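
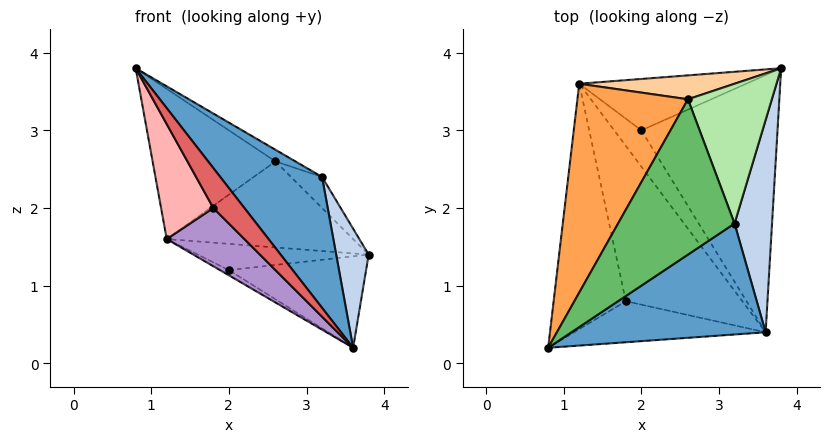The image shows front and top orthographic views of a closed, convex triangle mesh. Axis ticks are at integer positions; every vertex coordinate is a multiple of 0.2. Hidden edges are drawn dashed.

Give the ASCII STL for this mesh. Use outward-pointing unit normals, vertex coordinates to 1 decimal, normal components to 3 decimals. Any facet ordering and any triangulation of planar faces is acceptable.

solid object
 facet normal 0.663 -0.571 0.484
  outer loop
   vertex 3.2 1.8 2.4
   vertex 0.8 0.2 3.8
   vertex 3.6 0.4 0.2
  endloop
 endfacet
 facet normal 0.951 -0.151 0.269
  outer loop
   vertex 3.2 1.8 2.4
   vertex 3.6 0.4 0.2
   vertex 3.8 3.8 1.4
  endloop
 endfacet
 facet normal -0.445 0.523 0.727
  outer loop
   vertex 2.6 3.4 2.6
   vertex 1.2 3.6 1.6
   vertex 0.8 0.2 3.8
  endloop
 endfacet
 facet normal -0.053 0.962 0.267
  outer loop
   vertex 2.6 3.4 2.6
   vertex 3.8 3.8 1.4
   vertex 1.2 3.6 1.6
  endloop
 endfacet
 facet normal 0.470 0.066 0.880
  outer loop
   vertex 2.6 3.4 2.6
   vertex 0.8 0.2 3.8
   vertex 3.2 1.8 2.4
  endloop
 endfacet
 facet normal 0.671 0.161 0.724
  outer loop
   vertex 2.6 3.4 2.6
   vertex 3.2 1.8 2.4
   vertex 3.8 3.8 1.4
  endloop
 endfacet
 facet normal -0.657 -0.526 -0.540
  outer loop
   vertex 1.8 0.8 2.0
   vertex 3.6 0.4 0.2
   vertex 0.8 0.2 3.8
  endloop
 endfacet
 facet normal -0.809 -0.249 -0.532
  outer loop
   vertex 1.8 0.8 2.0
   vertex 0.8 0.2 3.8
   vertex 1.2 3.6 1.6
  endloop
 endfacet
 facet normal -0.712 -0.247 -0.657
  outer loop
   vertex 1.8 0.8 2.0
   vertex 1.2 3.6 1.6
   vertex 3.6 0.4 0.2
  endloop
 endfacet
 facet normal -0.044 0.335 -0.941
  outer loop
   vertex 2.0 3.0 1.2
   vertex 3.8 3.8 1.4
   vertex 3.6 0.4 0.2
  endloop
 endfacet
 facet normal -0.103 0.453 -0.886
  outer loop
   vertex 2.0 3.0 1.2
   vertex 1.2 3.6 1.6
   vertex 3.8 3.8 1.4
  endloop
 endfacet
 facet normal -0.362 0.132 -0.923
  outer loop
   vertex 2.0 3.0 1.2
   vertex 3.6 0.4 0.2
   vertex 1.2 3.6 1.6
  endloop
 endfacet
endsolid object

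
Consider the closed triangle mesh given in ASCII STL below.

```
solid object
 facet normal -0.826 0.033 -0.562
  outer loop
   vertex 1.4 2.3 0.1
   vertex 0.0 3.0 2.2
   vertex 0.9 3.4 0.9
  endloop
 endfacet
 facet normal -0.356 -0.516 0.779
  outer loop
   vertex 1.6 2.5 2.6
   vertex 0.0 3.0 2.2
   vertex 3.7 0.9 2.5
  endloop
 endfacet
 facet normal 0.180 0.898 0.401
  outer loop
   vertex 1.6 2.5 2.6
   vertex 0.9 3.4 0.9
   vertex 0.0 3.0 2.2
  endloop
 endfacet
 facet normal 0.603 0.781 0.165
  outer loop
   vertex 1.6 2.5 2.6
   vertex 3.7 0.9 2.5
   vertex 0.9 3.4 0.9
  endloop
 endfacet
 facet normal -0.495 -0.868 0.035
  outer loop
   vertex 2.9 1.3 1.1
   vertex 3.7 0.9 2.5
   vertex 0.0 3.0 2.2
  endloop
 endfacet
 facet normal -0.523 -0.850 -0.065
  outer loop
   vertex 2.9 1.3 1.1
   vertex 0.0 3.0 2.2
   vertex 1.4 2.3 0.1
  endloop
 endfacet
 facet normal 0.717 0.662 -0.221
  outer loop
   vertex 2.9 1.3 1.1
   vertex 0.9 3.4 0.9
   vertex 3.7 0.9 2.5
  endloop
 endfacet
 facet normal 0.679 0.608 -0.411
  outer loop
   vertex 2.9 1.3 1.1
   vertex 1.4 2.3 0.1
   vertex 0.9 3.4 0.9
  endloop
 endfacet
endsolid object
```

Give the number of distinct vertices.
6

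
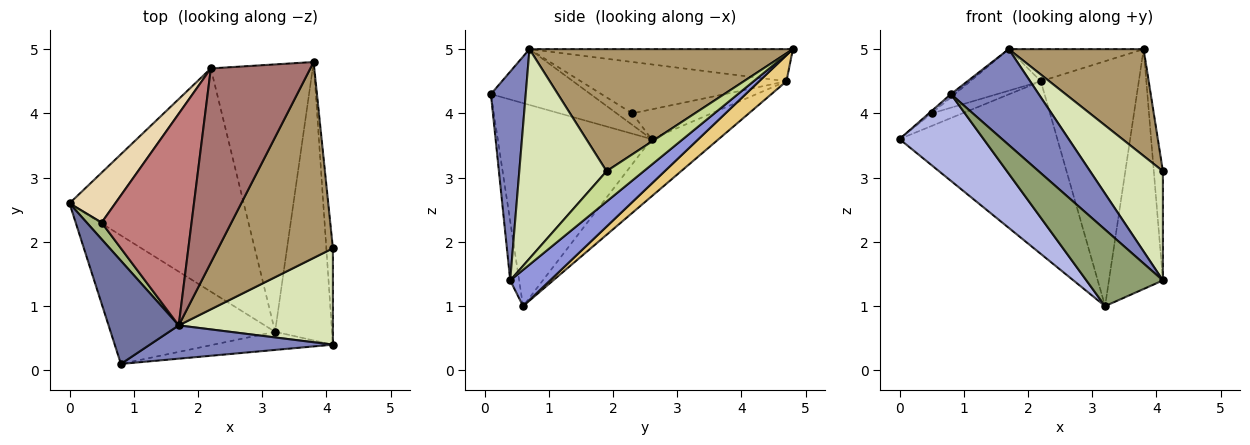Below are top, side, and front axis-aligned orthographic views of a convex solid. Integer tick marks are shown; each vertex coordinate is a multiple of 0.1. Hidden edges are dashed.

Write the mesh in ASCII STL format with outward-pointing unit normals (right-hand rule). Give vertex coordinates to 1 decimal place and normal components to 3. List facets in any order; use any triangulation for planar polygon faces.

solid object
 facet normal -0.622 0.020 0.783
  outer loop
   vertex 0.8 0.1 4.3
   vertex 1.7 0.7 5.0
   vertex 0.0 2.6 3.6
  endloop
 endfacet
 facet normal 0.351 -0.885 0.307
  outer loop
   vertex 0.8 0.1 4.3
   vertex 4.1 0.4 1.4
   vertex 1.7 0.7 5.0
  endloop
 endfacet
 facet normal 0.434 0.588 -0.683
  outer loop
   vertex 3.2 0.6 1.0
   vertex 3.8 4.8 5.0
   vertex 4.1 0.4 1.4
  endloop
 endfacet
 facet normal -0.715 -0.391 -0.579
  outer loop
   vertex 3.2 0.6 1.0
   vertex 0.8 0.1 4.3
   vertex 0.0 2.6 3.6
  endloop
 endfacet
 facet normal -0.113 -0.967 -0.229
  outer loop
   vertex 3.2 0.6 1.0
   vertex 4.1 0.4 1.4
   vertex 0.8 0.1 4.3
  endloop
 endfacet
 facet normal -0.611 0.036 0.791
  outer loop
   vertex 0.5 2.3 4.0
   vertex 0.0 2.6 3.6
   vertex 1.7 0.7 5.0
  endloop
 endfacet
 facet normal 0.950 0.233 -0.206
  outer loop
   vertex 4.1 1.9 3.1
   vertex 4.1 0.4 1.4
   vertex 3.8 4.8 5.0
  endloop
 endfacet
 facet normal 0.668 -0.558 0.492
  outer loop
   vertex 4.1 1.9 3.1
   vertex 1.7 0.7 5.0
   vertex 4.1 0.4 1.4
  endloop
 endfacet
 facet normal 0.683 -0.350 0.642
  outer loop
   vertex 4.1 1.9 3.1
   vertex 3.8 4.8 5.0
   vertex 1.7 0.7 5.0
  endloop
 endfacet
 facet normal -0.252 0.592 -0.766
  outer loop
   vertex 2.2 4.7 4.5
   vertex 3.2 0.6 1.0
   vertex 0.0 2.6 3.6
  endloop
 endfacet
 facet normal 0.185 0.664 -0.725
  outer loop
   vertex 2.2 4.7 4.5
   vertex 3.8 4.8 5.0
   vertex 3.2 0.6 1.0
  endloop
 endfacet
 facet normal -0.533 0.206 0.821
  outer loop
   vertex 2.2 4.7 4.5
   vertex 0.0 2.6 3.6
   vertex 0.5 2.3 4.0
  endloop
 endfacet
 facet normal -0.303 0.155 0.940
  outer loop
   vertex 2.2 4.7 4.5
   vertex 1.7 0.7 5.0
   vertex 3.8 4.8 5.0
  endloop
 endfacet
 facet normal -0.489 0.168 0.856
  outer loop
   vertex 2.2 4.7 4.5
   vertex 0.5 2.3 4.0
   vertex 1.7 0.7 5.0
  endloop
 endfacet
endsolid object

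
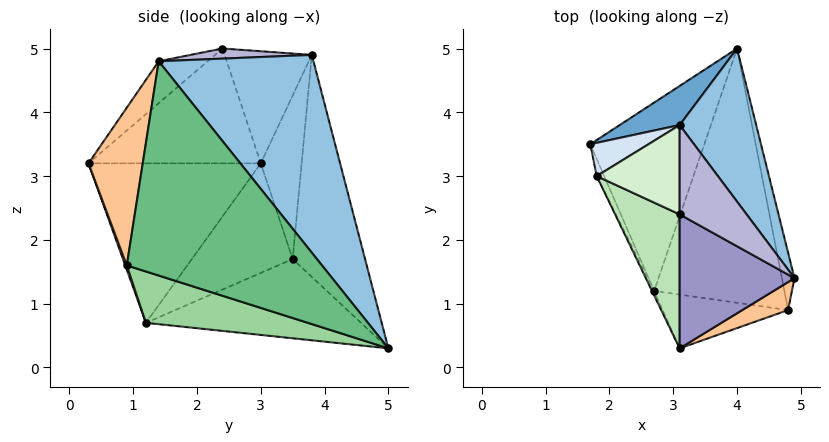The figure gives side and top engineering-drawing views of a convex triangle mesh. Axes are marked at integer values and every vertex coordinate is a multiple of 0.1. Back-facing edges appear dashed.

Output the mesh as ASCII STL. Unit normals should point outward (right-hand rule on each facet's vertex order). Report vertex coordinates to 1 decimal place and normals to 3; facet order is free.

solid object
 facet normal -0.484 0.865 0.131
  outer loop
   vertex 3.1 3.8 4.9
   vertex 4.0 5.0 0.3
   vertex 1.7 3.5 1.7
  endloop
 endfacet
 facet normal 0.770 0.565 0.298
  outer loop
   vertex 3.1 3.8 4.9
   vertex 4.9 1.4 4.8
   vertex 4.0 5.0 0.3
  endloop
 endfacet
 facet normal -0.567 0.108 -0.816
  outer loop
   vertex 2.7 1.2 0.7
   vertex 1.7 3.5 1.7
   vertex 4.0 5.0 0.3
  endloop
 endfacet
 facet normal -0.729 0.633 0.260
  outer loop
   vertex 1.8 3.0 3.2
   vertex 3.1 3.8 4.9
   vertex 1.7 3.5 1.7
  endloop
 endfacet
 facet normal -0.925 -0.375 -0.063
  outer loop
   vertex 1.8 3.0 3.2
   vertex 1.7 3.5 1.7
   vertex 2.7 1.2 0.7
  endloop
 endfacet
 facet normal -0.901 -0.434 -0.012
  outer loop
   vertex 1.8 3.0 3.2
   vertex 2.7 1.2 0.7
   vertex 3.1 0.3 3.2
  endloop
 endfacet
 facet normal 0.433 -0.892 0.126
  outer loop
   vertex 4.8 0.9 1.6
   vertex 4.9 1.4 4.8
   vertex 3.1 0.3 3.2
  endloop
 endfacet
 facet normal 0.012 -0.940 -0.340
  outer loop
   vertex 4.8 0.9 1.6
   vertex 3.1 0.3 3.2
   vertex 2.7 1.2 0.7
  endloop
 endfacet
 facet normal 0.983 0.173 -0.058
  outer loop
   vertex 4.8 0.9 1.6
   vertex 4.0 5.0 0.3
   vertex 4.9 1.4 4.8
  endloop
 endfacet
 facet normal 0.358 -0.218 -0.908
  outer loop
   vertex 4.8 0.9 1.6
   vertex 2.7 1.2 0.7
   vertex 4.0 5.0 0.3
  endloop
 endfacet
 facet normal -0.804 -0.387 0.452
  outer loop
   vertex 3.1 2.4 5.0
   vertex 1.8 3.0 3.2
   vertex 3.1 0.3 3.2
  endloop
 endfacet
 facet normal -0.803 0.042 0.594
  outer loop
   vertex 3.1 2.4 5.0
   vertex 3.1 3.8 4.9
   vertex 1.8 3.0 3.2
  endloop
 endfacet
 facet normal -0.267 -0.627 0.732
  outer loop
   vertex 3.1 2.4 5.0
   vertex 3.1 0.3 3.2
   vertex 4.9 1.4 4.8
  endloop
 endfacet
 facet normal 0.149 0.070 0.986
  outer loop
   vertex 3.1 2.4 5.0
   vertex 4.9 1.4 4.8
   vertex 3.1 3.8 4.9
  endloop
 endfacet
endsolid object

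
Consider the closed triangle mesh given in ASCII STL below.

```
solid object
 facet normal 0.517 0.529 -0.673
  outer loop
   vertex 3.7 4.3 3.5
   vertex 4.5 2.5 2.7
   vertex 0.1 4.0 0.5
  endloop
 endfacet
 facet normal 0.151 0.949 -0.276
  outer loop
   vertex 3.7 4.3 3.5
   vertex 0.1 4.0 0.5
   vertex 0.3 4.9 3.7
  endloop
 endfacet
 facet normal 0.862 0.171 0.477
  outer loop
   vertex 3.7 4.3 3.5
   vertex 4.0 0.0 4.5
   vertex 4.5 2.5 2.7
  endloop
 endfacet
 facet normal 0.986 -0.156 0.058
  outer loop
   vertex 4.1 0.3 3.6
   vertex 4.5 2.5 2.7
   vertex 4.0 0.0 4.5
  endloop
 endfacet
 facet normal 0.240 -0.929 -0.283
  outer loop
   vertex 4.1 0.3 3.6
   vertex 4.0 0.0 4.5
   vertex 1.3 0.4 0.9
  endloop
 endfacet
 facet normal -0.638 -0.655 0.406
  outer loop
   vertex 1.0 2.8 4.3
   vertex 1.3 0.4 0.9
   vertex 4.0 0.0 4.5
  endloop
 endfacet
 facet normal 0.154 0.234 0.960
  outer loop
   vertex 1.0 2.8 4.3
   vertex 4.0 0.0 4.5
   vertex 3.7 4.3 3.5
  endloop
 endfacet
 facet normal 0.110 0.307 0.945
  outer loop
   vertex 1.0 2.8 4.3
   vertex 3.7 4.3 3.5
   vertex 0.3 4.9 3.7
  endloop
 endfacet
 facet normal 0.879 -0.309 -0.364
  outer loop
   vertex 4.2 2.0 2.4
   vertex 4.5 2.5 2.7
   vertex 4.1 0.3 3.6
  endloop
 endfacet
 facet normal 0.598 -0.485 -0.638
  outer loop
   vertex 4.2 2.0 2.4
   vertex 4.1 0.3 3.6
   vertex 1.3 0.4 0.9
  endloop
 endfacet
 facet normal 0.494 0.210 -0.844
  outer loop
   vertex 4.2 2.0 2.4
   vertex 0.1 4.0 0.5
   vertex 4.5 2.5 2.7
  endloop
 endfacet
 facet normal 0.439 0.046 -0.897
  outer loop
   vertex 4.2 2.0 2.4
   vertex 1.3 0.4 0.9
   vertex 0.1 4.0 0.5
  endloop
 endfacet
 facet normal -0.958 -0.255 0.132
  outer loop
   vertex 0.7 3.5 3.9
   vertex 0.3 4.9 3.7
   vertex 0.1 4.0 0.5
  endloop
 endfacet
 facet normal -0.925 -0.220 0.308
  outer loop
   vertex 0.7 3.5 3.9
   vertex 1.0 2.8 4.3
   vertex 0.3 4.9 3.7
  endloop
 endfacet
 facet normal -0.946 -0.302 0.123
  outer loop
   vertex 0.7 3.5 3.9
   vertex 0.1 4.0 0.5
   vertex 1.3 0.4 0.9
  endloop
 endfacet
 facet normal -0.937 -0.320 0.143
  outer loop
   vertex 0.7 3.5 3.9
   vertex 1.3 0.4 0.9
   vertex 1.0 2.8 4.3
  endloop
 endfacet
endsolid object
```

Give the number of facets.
16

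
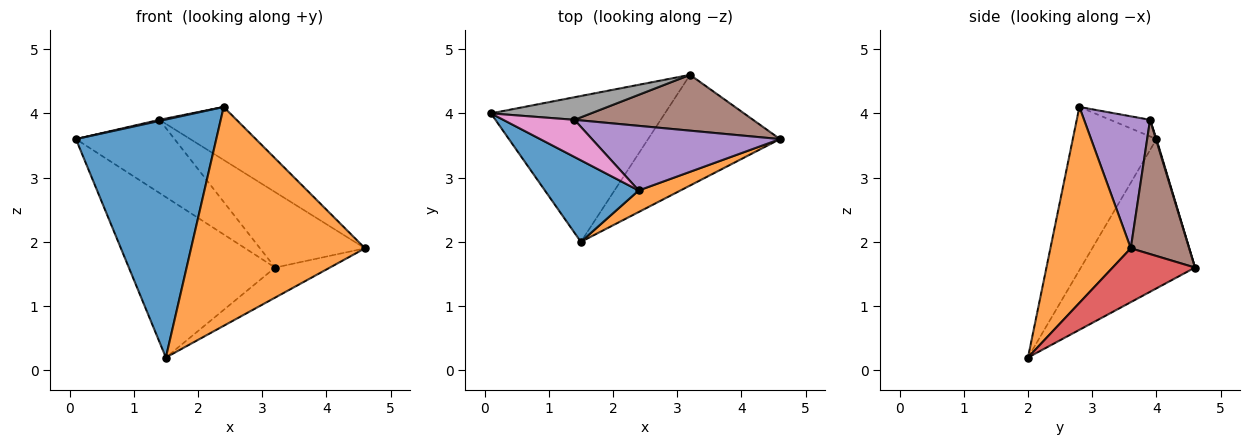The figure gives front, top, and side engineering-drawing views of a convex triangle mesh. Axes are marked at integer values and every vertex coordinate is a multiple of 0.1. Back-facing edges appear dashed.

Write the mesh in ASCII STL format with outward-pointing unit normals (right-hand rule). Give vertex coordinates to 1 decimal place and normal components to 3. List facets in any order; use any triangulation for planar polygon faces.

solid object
 facet normal -0.491 -0.824 0.282
  outer loop
   vertex 2.4 2.8 4.1
   vertex 0.1 4.0 3.6
   vertex 1.5 2.0 0.2
  endloop
 endfacet
 facet normal 0.418 -0.904 0.089
  outer loop
   vertex 2.4 2.8 4.1
   vertex 1.5 2.0 0.2
   vertex 4.6 3.6 1.9
  endloop
 endfacet
 facet normal -0.500 0.641 -0.583
  outer loop
   vertex 3.2 4.6 1.6
   vertex 1.5 2.0 0.2
   vertex 0.1 4.0 3.6
  endloop
 endfacet
 facet normal 0.367 0.244 -0.898
  outer loop
   vertex 3.2 4.6 1.6
   vertex 4.6 3.6 1.9
   vertex 1.5 2.0 0.2
  endloop
 endfacet
 facet normal 0.477 0.557 0.680
  outer loop
   vertex 1.4 3.9 3.9
   vertex 2.4 2.8 4.1
   vertex 4.6 3.6 1.9
  endloop
 endfacet
 facet normal 0.408 0.734 0.543
  outer loop
   vertex 1.4 3.9 3.9
   vertex 4.6 3.6 1.9
   vertex 3.2 4.6 1.6
  endloop
 endfacet
 facet normal -0.227 -0.029 0.973
  outer loop
   vertex 1.4 3.9 3.9
   vertex 0.1 4.0 3.6
   vertex 2.4 2.8 4.1
  endloop
 endfacet
 facet normal 0.005 0.955 0.295
  outer loop
   vertex 1.4 3.9 3.9
   vertex 3.2 4.6 1.6
   vertex 0.1 4.0 3.6
  endloop
 endfacet
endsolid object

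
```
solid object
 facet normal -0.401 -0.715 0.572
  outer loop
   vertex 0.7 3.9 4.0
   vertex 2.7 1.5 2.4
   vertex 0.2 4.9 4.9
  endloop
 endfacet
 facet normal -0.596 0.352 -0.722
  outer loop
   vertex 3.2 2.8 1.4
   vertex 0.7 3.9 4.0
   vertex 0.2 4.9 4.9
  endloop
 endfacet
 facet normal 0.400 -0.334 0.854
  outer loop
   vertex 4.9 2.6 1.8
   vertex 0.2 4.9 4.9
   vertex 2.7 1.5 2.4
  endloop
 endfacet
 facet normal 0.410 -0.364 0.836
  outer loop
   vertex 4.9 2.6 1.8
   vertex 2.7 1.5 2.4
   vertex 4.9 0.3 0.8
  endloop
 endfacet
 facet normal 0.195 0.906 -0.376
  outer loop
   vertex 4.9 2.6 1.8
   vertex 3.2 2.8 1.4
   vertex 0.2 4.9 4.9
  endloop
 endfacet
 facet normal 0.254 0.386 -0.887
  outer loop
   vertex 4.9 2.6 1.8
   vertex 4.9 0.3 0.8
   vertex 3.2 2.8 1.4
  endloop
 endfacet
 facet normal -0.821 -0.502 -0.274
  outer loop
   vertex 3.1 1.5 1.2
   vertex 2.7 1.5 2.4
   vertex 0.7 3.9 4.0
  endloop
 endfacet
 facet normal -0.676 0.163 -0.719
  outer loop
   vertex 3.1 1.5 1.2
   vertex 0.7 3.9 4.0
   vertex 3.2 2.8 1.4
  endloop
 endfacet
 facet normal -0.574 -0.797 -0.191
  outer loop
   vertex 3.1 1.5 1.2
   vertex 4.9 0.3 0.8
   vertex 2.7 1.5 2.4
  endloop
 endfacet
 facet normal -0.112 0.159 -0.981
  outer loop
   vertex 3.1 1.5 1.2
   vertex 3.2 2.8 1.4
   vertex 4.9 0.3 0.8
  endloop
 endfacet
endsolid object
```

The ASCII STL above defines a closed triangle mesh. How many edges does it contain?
15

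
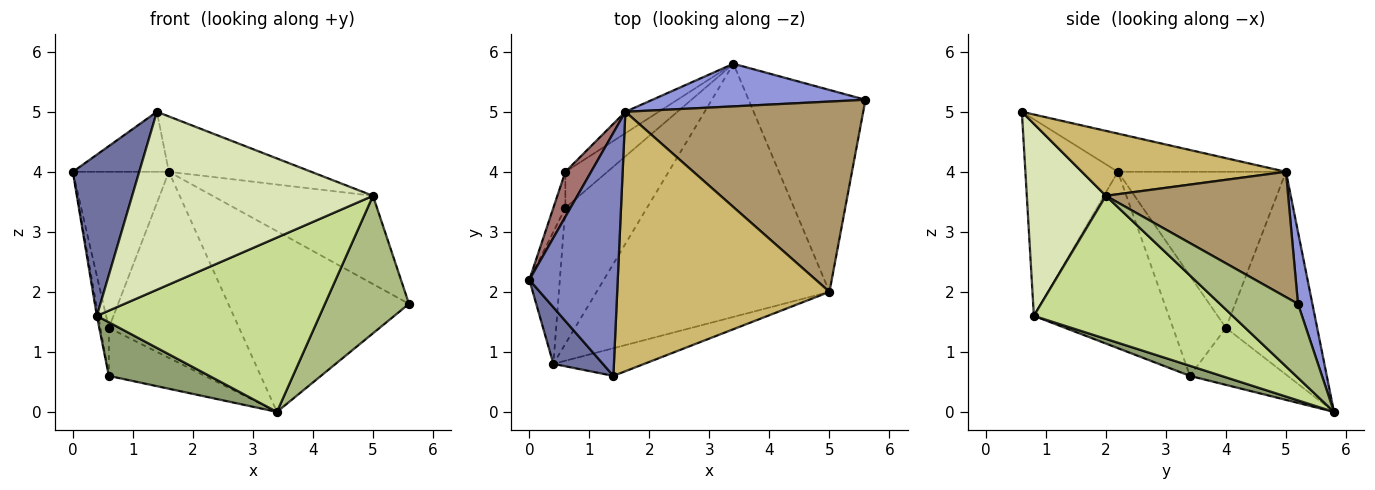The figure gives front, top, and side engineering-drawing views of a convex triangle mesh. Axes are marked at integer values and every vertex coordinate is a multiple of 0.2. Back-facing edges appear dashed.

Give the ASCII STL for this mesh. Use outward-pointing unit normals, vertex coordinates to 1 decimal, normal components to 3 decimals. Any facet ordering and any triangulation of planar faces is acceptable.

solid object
 facet normal -0.796 -0.571 0.201
  outer loop
   vertex 0.4 0.8 1.6
   vertex 1.4 0.6 5.0
   vertex 0.0 2.2 4.0
  endloop
 endfacet
 facet normal -0.387 0.221 0.895
  outer loop
   vertex 1.6 5.0 4.0
   vertex 0.0 2.2 4.0
   vertex 1.4 0.6 5.0
  endloop
 endfacet
 facet normal 0.077 0.970 0.229
  outer loop
   vertex 1.6 5.0 4.0
   vertex 5.6 5.2 1.8
   vertex 3.4 5.8 0.0
  endloop
 endfacet
 facet normal -0.985 0.010 -0.170
  outer loop
   vertex 0.6 3.4 0.6
   vertex 0.4 0.8 1.6
   vertex 0.0 2.2 4.0
  endloop
 endfacet
 facet normal 0.114 -0.364 -0.924
  outer loop
   vertex 0.6 3.4 0.6
   vertex 3.4 5.8 0.0
   vertex 0.4 0.8 1.6
  endloop
 endfacet
 facet normal 0.463 -0.499 -0.732
  outer loop
   vertex 5.0 2.0 3.6
   vertex 3.4 5.8 0.0
   vertex 5.6 5.2 1.8
  endloop
 endfacet
 facet normal 0.452 -0.506 -0.735
  outer loop
   vertex 5.0 2.0 3.6
   vertex 0.4 0.8 1.6
   vertex 3.4 5.8 0.0
  endloop
 endfacet
 facet normal 0.309 -0.940 -0.146
  outer loop
   vertex 5.0 2.0 3.6
   vertex 1.4 0.6 5.0
   vertex 0.4 0.8 1.6
  endloop
 endfacet
 facet normal 0.431 0.380 0.819
  outer loop
   vertex 5.0 2.0 3.6
   vertex 5.6 5.2 1.8
   vertex 1.6 5.0 4.0
  endloop
 endfacet
 facet normal 0.287 0.200 0.937
  outer loop
   vertex 5.0 2.0 3.6
   vertex 1.6 5.0 4.0
   vertex 1.4 0.6 5.0
  endloop
 endfacet
 facet normal -0.571 0.815 -0.094
  outer loop
   vertex 0.6 4.0 1.4
   vertex 1.6 5.0 4.0
   vertex 3.4 5.8 0.0
  endloop
 endfacet
 facet normal -0.631 0.620 -0.465
  outer loop
   vertex 0.6 4.0 1.4
   vertex 3.4 5.8 0.0
   vertex 0.6 3.4 0.6
  endloop
 endfacet
 facet normal -0.859 0.491 0.142
  outer loop
   vertex 0.6 4.0 1.4
   vertex 0.0 2.2 4.0
   vertex 1.6 5.0 4.0
  endloop
 endfacet
 facet normal -0.981 0.157 -0.118
  outer loop
   vertex 0.6 4.0 1.4
   vertex 0.6 3.4 0.6
   vertex 0.0 2.2 4.0
  endloop
 endfacet
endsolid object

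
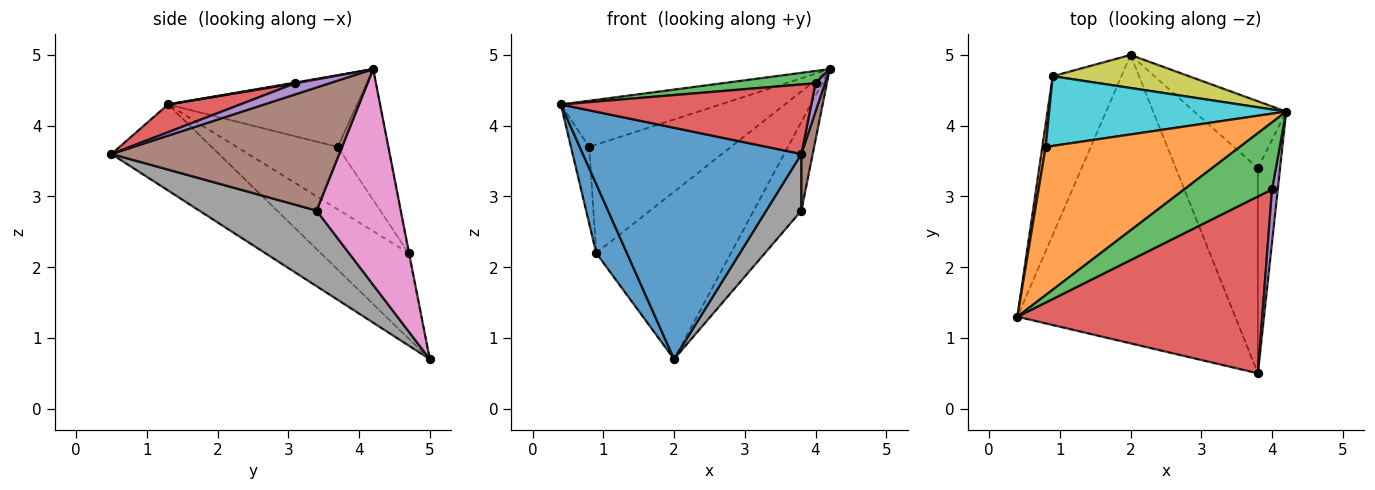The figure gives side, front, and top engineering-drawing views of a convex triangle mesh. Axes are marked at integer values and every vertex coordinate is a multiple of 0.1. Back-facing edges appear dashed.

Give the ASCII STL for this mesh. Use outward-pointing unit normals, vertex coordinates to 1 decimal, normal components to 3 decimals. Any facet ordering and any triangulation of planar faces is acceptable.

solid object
 facet normal -0.294 -0.598 -0.745
  outer loop
   vertex 2.0 5.0 0.7
   vertex 3.8 0.5 3.6
   vertex 0.4 1.3 4.3
  endloop
 endfacet
 facet normal -0.333 0.281 0.900
  outer loop
   vertex 0.8 3.7 3.7
   vertex 0.4 1.3 4.3
   vertex 4.2 4.2 4.8
  endloop
 endfacet
 facet normal 0.008 -0.180 0.984
  outer loop
   vertex 4.0 3.1 4.6
   vertex 4.2 4.2 4.8
   vertex 0.4 1.3 4.3
  endloop
 endfacet
 facet normal 0.105 -0.364 0.925
  outer loop
   vertex 4.0 3.1 4.6
   vertex 0.4 1.3 4.3
   vertex 3.8 0.5 3.6
  endloop
 endfacet
 facet normal 0.863 -0.238 0.446
  outer loop
   vertex 4.0 3.1 4.6
   vertex 3.8 0.5 3.6
   vertex 4.2 4.2 4.8
  endloop
 endfacet
 facet normal 0.983 -0.049 -0.177
  outer loop
   vertex 3.8 3.4 2.8
   vertex 4.2 4.2 4.8
   vertex 3.8 0.5 3.6
  endloop
 endfacet
 facet normal 0.816 0.462 -0.348
  outer loop
   vertex 3.8 3.4 2.8
   vertex 2.0 5.0 0.7
   vertex 4.2 4.2 4.8
  endloop
 endfacet
 facet normal 0.664 -0.199 -0.721
  outer loop
   vertex 3.8 3.4 2.8
   vertex 3.8 0.5 3.6
   vertex 2.0 5.0 0.7
  endloop
 endfacet
 facet normal -0.004 0.981 0.193
  outer loop
   vertex 0.9 4.7 2.2
   vertex 4.2 4.2 4.8
   vertex 2.0 5.0 0.7
  endloop
 endfacet
 facet normal -0.286 0.806 0.518
  outer loop
   vertex 0.9 4.7 2.2
   vertex 0.8 3.7 3.7
   vertex 4.2 4.2 4.8
  endloop
 endfacet
 facet normal -0.752 -0.263 -0.604
  outer loop
   vertex 0.9 4.7 2.2
   vertex 2.0 5.0 0.7
   vertex 0.4 1.3 4.3
  endloop
 endfacet
 facet normal -0.983 0.177 0.052
  outer loop
   vertex 0.9 4.7 2.2
   vertex 0.4 1.3 4.3
   vertex 0.8 3.7 3.7
  endloop
 endfacet
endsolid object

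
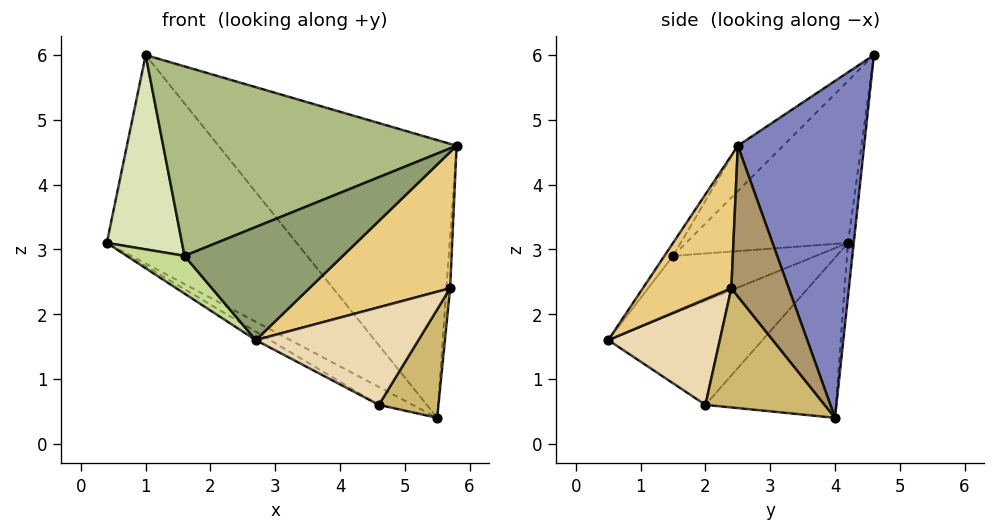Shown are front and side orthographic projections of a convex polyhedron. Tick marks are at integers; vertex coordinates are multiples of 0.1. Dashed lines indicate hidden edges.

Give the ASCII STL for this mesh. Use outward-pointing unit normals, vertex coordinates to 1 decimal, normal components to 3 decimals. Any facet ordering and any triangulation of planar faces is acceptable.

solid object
 facet normal -0.030 0.991 -0.130
  outer loop
   vertex 1.0 4.6 6.0
   vertex 5.5 4.0 0.4
   vertex 0.4 4.2 3.1
  endloop
 endfacet
 facet normal 0.451 0.850 0.271
  outer loop
   vertex 1.0 4.6 6.0
   vertex 5.8 2.5 4.6
   vertex 5.5 4.0 0.4
  endloop
 endfacet
 facet normal -0.493 0.046 -0.869
  outer loop
   vertex 4.6 2.0 0.6
   vertex 2.7 0.5 1.6
   vertex 0.4 4.2 3.1
  endloop
 endfacet
 facet normal -0.461 0.119 -0.879
  outer loop
   vertex 4.6 2.0 0.6
   vertex 0.4 4.2 3.1
   vertex 5.5 4.0 0.4
  endloop
 endfacet
 facet normal -0.044 -0.810 0.585
  outer loop
   vertex 1.6 1.5 2.9
   vertex 2.7 0.5 1.6
   vertex 5.8 2.5 4.6
  endloop
 endfacet
 facet normal -0.110 -0.713 0.692
  outer loop
   vertex 1.6 1.5 2.9
   vertex 5.8 2.5 4.6
   vertex 1.0 4.6 6.0
  endloop
 endfacet
 facet normal -0.831 -0.336 -0.444
  outer loop
   vertex 1.6 1.5 2.9
   vertex 0.4 4.2 3.1
   vertex 2.7 0.5 1.6
  endloop
 endfacet
 facet normal -0.881 -0.409 0.239
  outer loop
   vertex 1.6 1.5 2.9
   vertex 1.0 4.6 6.0
   vertex 0.4 4.2 3.1
  endloop
 endfacet
 facet normal 0.997 0.064 -0.048
  outer loop
   vertex 5.7 2.4 2.4
   vertex 5.5 4.0 0.4
   vertex 5.8 2.5 4.6
  endloop
 endfacet
 facet normal 0.816 -0.408 -0.408
  outer loop
   vertex 5.7 2.4 2.4
   vertex 4.6 2.0 0.6
   vertex 5.5 4.0 0.4
  endloop
 endfacet
 facet normal 0.532 -0.846 0.014
  outer loop
   vertex 5.7 2.4 2.4
   vertex 5.8 2.5 4.6
   vertex 2.7 0.5 1.6
  endloop
 endfacet
 facet normal 0.558 -0.814 -0.160
  outer loop
   vertex 5.7 2.4 2.4
   vertex 2.7 0.5 1.6
   vertex 4.6 2.0 0.6
  endloop
 endfacet
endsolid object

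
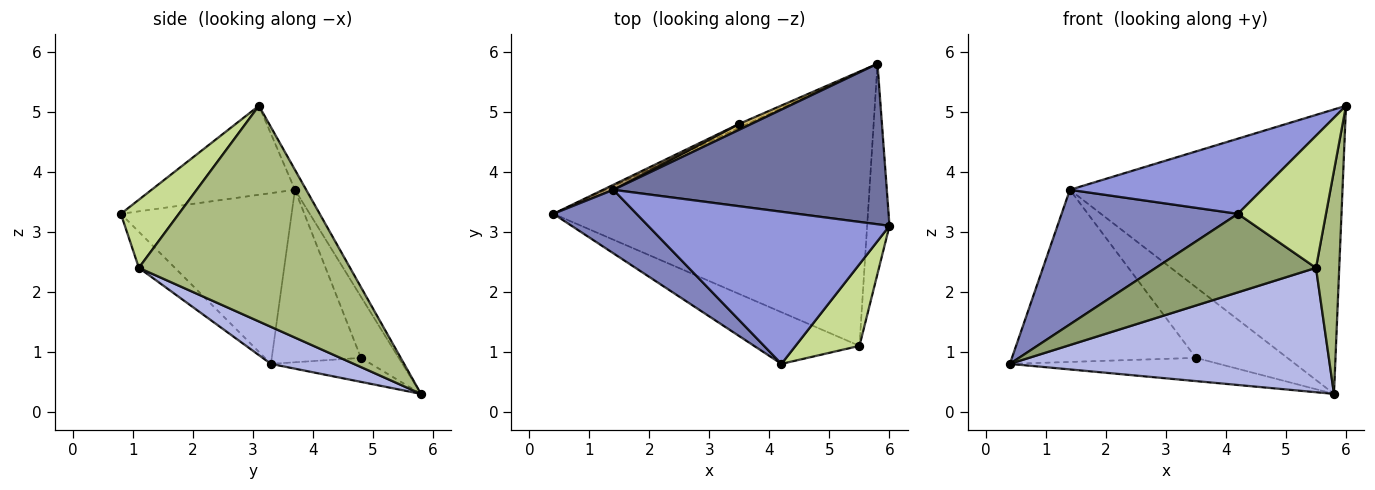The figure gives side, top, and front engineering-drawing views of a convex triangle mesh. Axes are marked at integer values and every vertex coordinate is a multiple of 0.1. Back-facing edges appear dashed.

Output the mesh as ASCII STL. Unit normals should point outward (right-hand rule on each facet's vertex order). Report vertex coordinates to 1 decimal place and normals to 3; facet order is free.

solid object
 facet normal -0.036 0.870 0.491
  outer loop
   vertex 1.4 3.7 3.7
   vertex 6.0 3.1 5.1
   vertex 5.8 5.8 0.3
  endloop
 endfacet
 facet normal -0.659 -0.680 0.321
  outer loop
   vertex 1.4 3.7 3.7
   vertex 0.4 3.3 0.8
   vertex 4.2 0.8 3.3
  endloop
 endfacet
 facet normal -0.314 -0.421 0.851
  outer loop
   vertex 1.4 3.7 3.7
   vertex 4.2 0.8 3.3
   vertex 6.0 3.1 5.1
  endloop
 endfacet
 facet normal 0.107 -0.411 -0.905
  outer loop
   vertex 5.5 1.1 2.4
   vertex 0.4 3.3 0.8
   vertex 5.8 5.8 0.3
  endloop
 endfacet
 facet normal -0.185 -0.821 -0.540
  outer loop
   vertex 5.5 1.1 2.4
   vertex 4.2 0.8 3.3
   vertex 0.4 3.3 0.8
  endloop
 endfacet
 facet normal 0.989 -0.109 -0.102
  outer loop
   vertex 5.5 1.1 2.4
   vertex 5.8 5.8 0.3
   vertex 6.0 3.1 5.1
  endloop
 endfacet
 facet normal 0.489 -0.742 0.459
  outer loop
   vertex 5.5 1.1 2.4
   vertex 6.0 3.1 5.1
   vertex 4.2 0.8 3.3
  endloop
 endfacet
 facet normal -0.427 0.892 -0.149
  outer loop
   vertex 3.5 4.8 0.9
   vertex 5.8 5.8 0.3
   vertex 0.4 3.3 0.8
  endloop
 endfacet
 facet normal -0.436 0.900 0.026
  outer loop
   vertex 3.5 4.8 0.9
   vertex 0.4 3.3 0.8
   vertex 1.4 3.7 3.7
  endloop
 endfacet
 facet normal -0.381 0.922 0.076
  outer loop
   vertex 3.5 4.8 0.9
   vertex 1.4 3.7 3.7
   vertex 5.8 5.8 0.3
  endloop
 endfacet
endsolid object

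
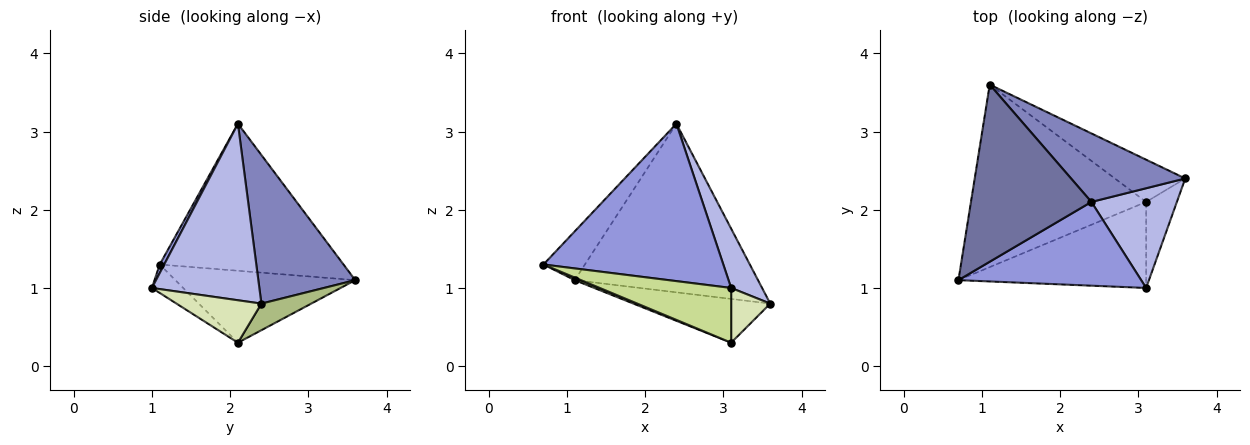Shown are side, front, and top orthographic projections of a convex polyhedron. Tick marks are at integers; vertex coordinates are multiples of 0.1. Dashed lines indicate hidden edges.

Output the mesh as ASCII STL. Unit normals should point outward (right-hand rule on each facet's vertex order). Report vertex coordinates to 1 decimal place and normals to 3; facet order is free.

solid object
 facet normal -0.762 0.172 0.624
  outer loop
   vertex 2.4 2.1 3.1
   vertex 1.1 3.6 1.1
   vertex 0.7 1.1 1.3
  endloop
 endfacet
 facet normal 0.440 0.832 0.338
  outer loop
   vertex 2.4 2.1 3.1
   vertex 3.6 2.4 0.8
   vertex 1.1 3.6 1.1
  endloop
 endfacet
 facet normal 0.022 -0.883 0.470
  outer loop
   vertex 3.1 1.0 1.0
   vertex 2.4 2.1 3.1
   vertex 0.7 1.1 1.3
  endloop
 endfacet
 facet normal 0.871 -0.251 0.422
  outer loop
   vertex 3.1 1.0 1.0
   vertex 3.6 2.4 0.8
   vertex 2.4 2.1 3.1
  endloop
 endfacet
 facet normal -0.380 -0.013 -0.925
  outer loop
   vertex 3.1 2.1 0.3
   vertex 0.7 1.1 1.3
   vertex 1.1 3.6 1.1
  endloop
 endfacet
 facet normal 0.254 0.696 -0.671
  outer loop
   vertex 3.1 2.1 0.3
   vertex 1.1 3.6 1.1
   vertex 3.6 2.4 0.8
  endloop
 endfacet
 facet normal -0.127 -0.533 -0.837
  outer loop
   vertex 3.1 2.1 0.3
   vertex 3.1 1.0 1.0
   vertex 0.7 1.1 1.3
  endloop
 endfacet
 facet normal 0.759 -0.350 -0.549
  outer loop
   vertex 3.1 2.1 0.3
   vertex 3.6 2.4 0.8
   vertex 3.1 1.0 1.0
  endloop
 endfacet
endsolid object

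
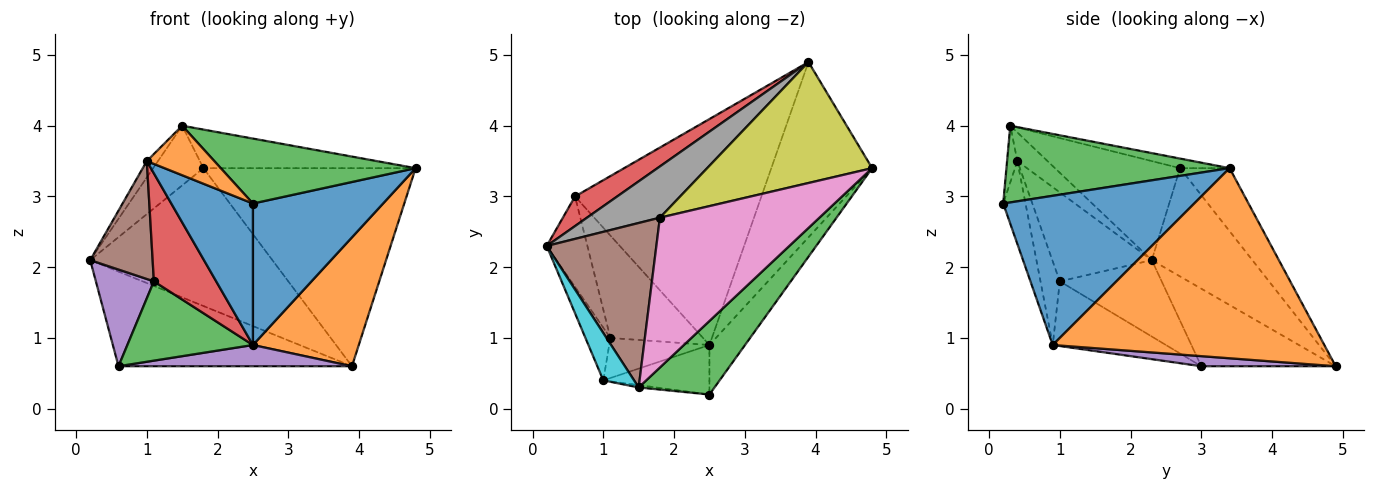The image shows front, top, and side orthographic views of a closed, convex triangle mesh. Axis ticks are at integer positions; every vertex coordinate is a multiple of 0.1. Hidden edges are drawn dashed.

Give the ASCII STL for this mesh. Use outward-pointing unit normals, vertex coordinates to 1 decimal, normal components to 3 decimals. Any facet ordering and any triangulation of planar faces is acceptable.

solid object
 facet normal 0.811 -0.553 -0.193
  outer loop
   vertex 2.5 0.9 0.9
   vertex 4.8 3.4 3.4
   vertex 2.5 0.2 2.9
  endloop
 endfacet
 facet normal 0.835 -0.326 -0.443
  outer loop
   vertex 2.5 0.9 0.9
   vertex 3.9 4.9 0.6
   vertex 4.8 3.4 3.4
  endloop
 endfacet
 facet normal 0.604 -0.528 0.597
  outer loop
   vertex 1.5 0.3 4.0
   vertex 2.5 0.2 2.9
   vertex 4.8 3.4 3.4
  endloop
 endfacet
 facet normal -0.482 0.836 0.262
  outer loop
   vertex 0.6 3.0 0.6
   vertex 0.2 2.3 2.1
   vertex 3.9 4.9 0.6
  endloop
 endfacet
 facet normal 0.054 -0.093 -0.994
  outer loop
   vertex 0.6 3.0 0.6
   vertex 3.9 4.9 0.6
   vertex 2.5 0.9 0.9
  endloop
 endfacet
 facet normal -0.647 0.260 0.717
  outer loop
   vertex 1.8 2.7 3.4
   vertex 0.2 2.3 2.1
   vertex 1.5 0.3 4.0
  endloop
 endfacet
 facet normal -0.058 0.249 0.967
  outer loop
   vertex 1.8 2.7 3.4
   vertex 1.5 0.3 4.0
   vertex 4.8 3.4 3.4
  endloop
 endfacet
 facet normal -0.460 0.833 0.309
  outer loop
   vertex 1.8 2.7 3.4
   vertex 3.9 4.9 0.6
   vertex 0.2 2.3 2.1
  endloop
 endfacet
 facet normal -0.195 0.837 0.511
  outer loop
   vertex 1.8 2.7 3.4
   vertex 4.8 3.4 3.4
   vertex 3.9 4.9 0.6
  endloop
 endfacet
 facet normal -0.661 0.245 0.710
  outer loop
   vertex 1.0 0.4 3.5
   vertex 1.5 0.3 4.0
   vertex 0.2 2.3 2.1
  endloop
 endfacet
 facet normal -0.250 -0.914 -0.320
  outer loop
   vertex 1.0 0.4 3.5
   vertex 2.5 0.9 0.9
   vertex 2.5 0.2 2.9
  endloop
 endfacet
 facet normal -0.150 -0.987 -0.047
  outer loop
   vertex 1.0 0.4 3.5
   vertex 2.5 0.2 2.9
   vertex 1.5 0.3 4.0
  endloop
 endfacet
 facet normal -0.483 -0.536 -0.692
  outer loop
   vertex 1.1 1.0 1.8
   vertex 0.6 3.0 0.6
   vertex 2.5 0.9 0.9
  endloop
 endfacet
 facet normal -0.279 -0.900 -0.334
  outer loop
   vertex 1.1 1.0 1.8
   vertex 2.5 0.9 0.9
   vertex 1.0 0.4 3.5
  endloop
 endfacet
 facet normal -0.789 -0.449 -0.420
  outer loop
   vertex 1.1 1.0 1.8
   vertex 0.2 2.3 2.1
   vertex 0.6 3.0 0.6
  endloop
 endfacet
 facet normal -0.824 -0.517 -0.231
  outer loop
   vertex 1.1 1.0 1.8
   vertex 1.0 0.4 3.5
   vertex 0.2 2.3 2.1
  endloop
 endfacet
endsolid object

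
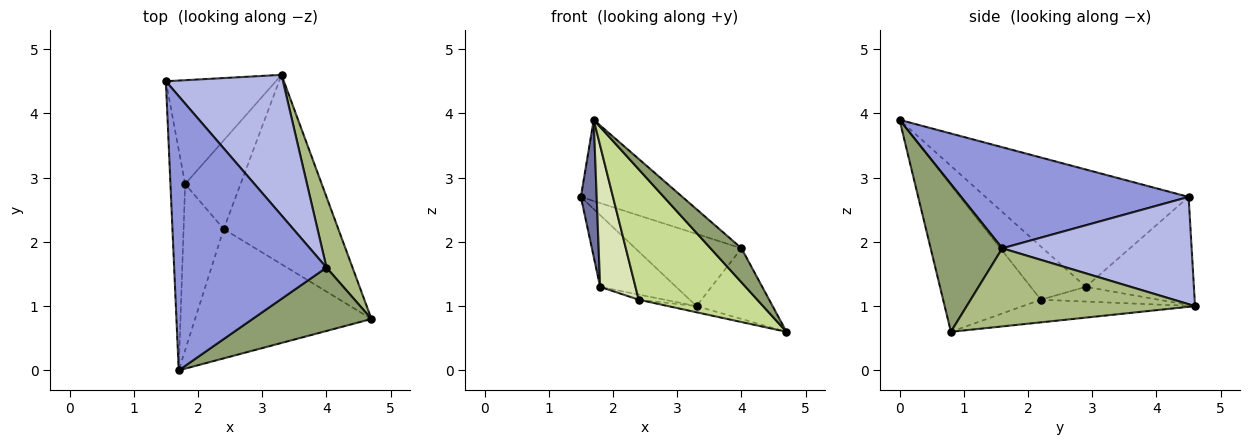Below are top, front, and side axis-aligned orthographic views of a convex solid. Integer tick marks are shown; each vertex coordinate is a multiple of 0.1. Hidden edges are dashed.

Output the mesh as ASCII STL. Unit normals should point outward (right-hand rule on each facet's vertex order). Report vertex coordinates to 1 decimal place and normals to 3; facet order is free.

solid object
 facet normal -0.989 -0.077 -0.124
  outer loop
   vertex 1.8 2.9 1.3
   vertex 1.7 0.0 3.9
   vertex 1.5 4.5 2.7
  endloop
 endfacet
 facet normal -0.629 0.442 -0.640
  outer loop
   vertex 1.8 2.9 1.3
   vertex 1.5 4.5 2.7
   vertex 3.3 4.6 1.0
  endloop
 endfacet
 facet normal 0.537 0.240 0.809
  outer loop
   vertex 4.0 1.6 1.9
   vertex 1.5 4.5 2.7
   vertex 1.7 0.0 3.9
  endloop
 endfacet
 facet normal 0.632 0.354 0.690
  outer loop
   vertex 4.0 1.6 1.9
   vertex 3.3 4.6 1.0
   vertex 1.5 4.5 2.7
  endloop
 endfacet
 facet normal 0.738 -0.319 0.594
  outer loop
   vertex 4.0 1.6 1.9
   vertex 1.7 0.0 3.9
   vertex 4.7 0.8 0.6
  endloop
 endfacet
 facet normal 0.905 0.302 0.302
  outer loop
   vertex 4.0 1.6 1.9
   vertex 4.7 0.8 0.6
   vertex 3.3 4.6 1.0
  endloop
 endfacet
 facet normal -0.505 -0.613 -0.608
  outer loop
   vertex 2.4 2.2 1.1
   vertex 4.7 0.8 0.6
   vertex 1.7 0.0 3.9
  endloop
 endfacet
 facet normal -0.711 -0.456 -0.536
  outer loop
   vertex 2.4 2.2 1.1
   vertex 1.7 0.0 3.9
   vertex 1.8 2.9 1.3
  endloop
 endfacet
 facet normal -0.194 0.032 -0.981
  outer loop
   vertex 2.4 2.2 1.1
   vertex 3.3 4.6 1.0
   vertex 4.7 0.8 0.6
  endloop
 endfacet
 facet normal -0.256 0.056 -0.965
  outer loop
   vertex 2.4 2.2 1.1
   vertex 1.8 2.9 1.3
   vertex 3.3 4.6 1.0
  endloop
 endfacet
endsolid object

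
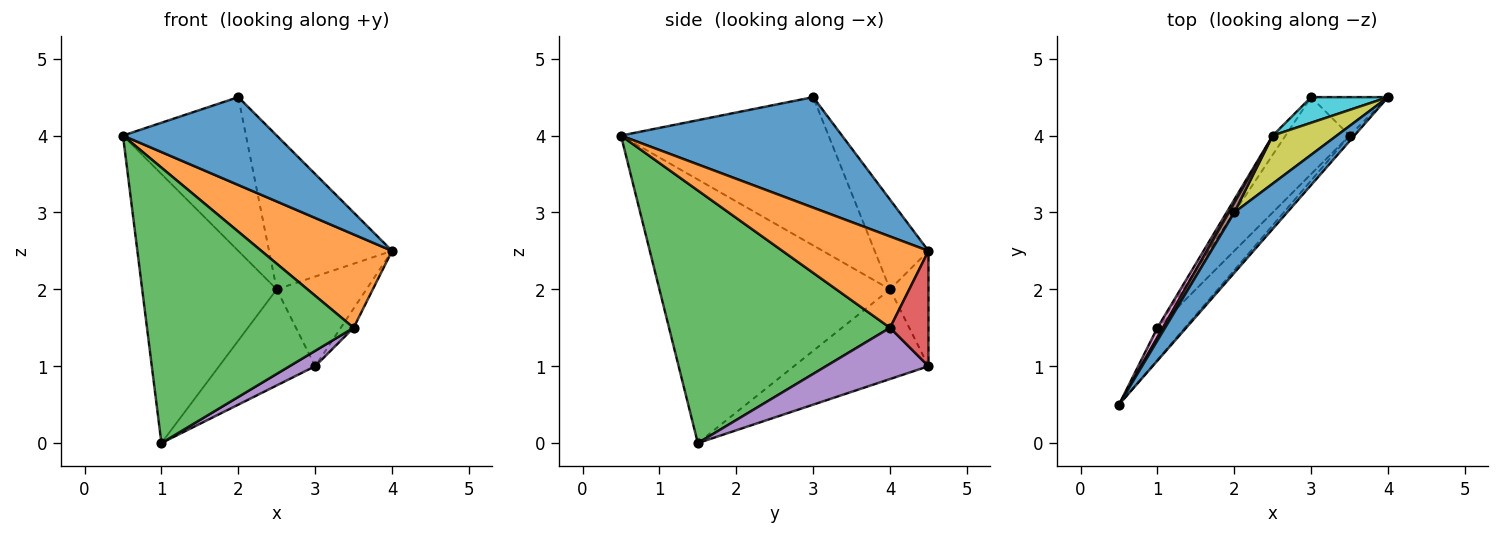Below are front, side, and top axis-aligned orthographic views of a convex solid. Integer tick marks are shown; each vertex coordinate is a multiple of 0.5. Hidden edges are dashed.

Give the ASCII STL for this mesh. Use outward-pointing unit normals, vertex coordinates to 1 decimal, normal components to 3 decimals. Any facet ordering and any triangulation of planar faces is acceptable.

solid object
 facet normal 0.764 -0.532 0.365
  outer loop
   vertex 2.0 3.0 4.5
   vertex 0.5 0.5 4.0
   vertex 4.0 4.5 2.5
  endloop
 endfacet
 facet normal 0.745 -0.666 -0.039
  outer loop
   vertex 3.5 4.0 1.5
   vertex 4.0 4.5 2.5
   vertex 0.5 0.5 4.0
  endloop
 endfacet
 facet normal 0.728 -0.681 -0.079
  outer loop
   vertex 3.5 4.0 1.5
   vertex 0.5 0.5 4.0
   vertex 1.0 1.5 0.0
  endloop
 endfacet
 facet normal 0.802 0.267 -0.535
  outer loop
   vertex 3.5 4.0 1.5
   vertex 3.0 4.5 1.0
   vertex 4.0 4.5 2.5
  endloop
 endfacet
 facet normal 0.617 -0.154 -0.772
  outer loop
   vertex 3.5 4.0 1.5
   vertex 1.0 1.5 0.0
   vertex 3.0 4.5 1.0
  endloop
 endfacet
 facet normal -0.860 0.510 0.032
  outer loop
   vertex 2.5 4.0 2.0
   vertex 0.5 0.5 4.0
   vertex 2.0 3.0 4.5
  endloop
 endfacet
 facet normal -0.864 0.504 0.018
  outer loop
   vertex 2.5 4.0 2.0
   vertex 1.0 1.5 0.0
   vertex 0.5 0.5 4.0
  endloop
 endfacet
 facet normal -0.808 0.577 -0.115
  outer loop
   vertex 2.5 4.0 2.0
   vertex 3.0 4.5 1.0
   vertex 1.0 1.5 0.0
  endloop
 endfacet
 facet normal -0.385 0.881 0.275
  outer loop
   vertex 2.5 4.0 2.0
   vertex 2.0 3.0 4.5
   vertex 4.0 4.5 2.5
  endloop
 endfacet
 facet normal -0.381 0.889 0.254
  outer loop
   vertex 2.5 4.0 2.0
   vertex 4.0 4.5 2.5
   vertex 3.0 4.5 1.0
  endloop
 endfacet
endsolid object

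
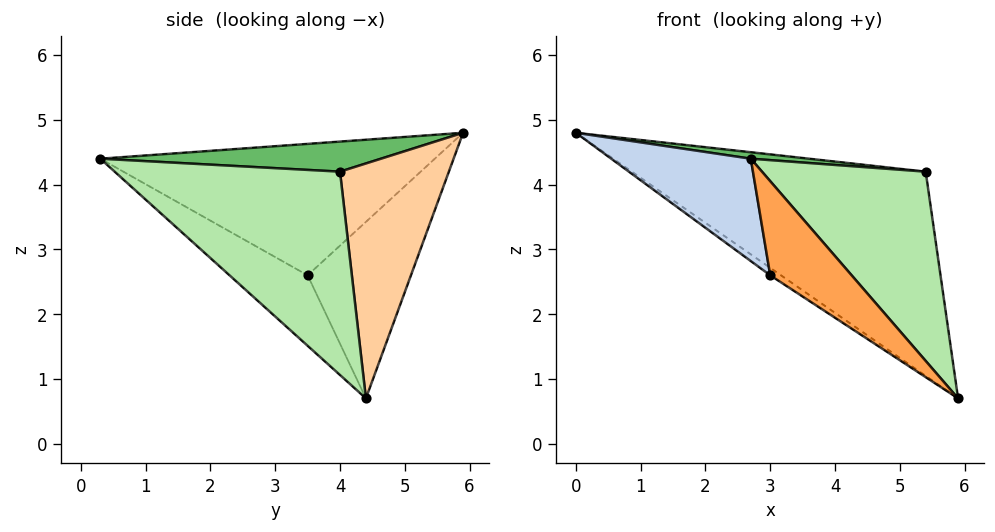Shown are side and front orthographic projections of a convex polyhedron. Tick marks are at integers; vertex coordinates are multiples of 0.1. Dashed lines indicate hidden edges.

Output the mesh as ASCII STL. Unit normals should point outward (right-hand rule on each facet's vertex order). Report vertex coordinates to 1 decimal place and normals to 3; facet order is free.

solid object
 facet normal -0.560 0.058 -0.827
  outer loop
   vertex 3.0 3.5 2.6
   vertex 0.0 5.9 4.8
   vertex 5.9 4.4 0.7
  endloop
 endfacet
 facet normal -0.707 -0.295 -0.642
  outer loop
   vertex 3.0 3.5 2.6
   vertex 2.7 0.3 4.4
   vertex 0.0 5.9 4.8
  endloop
 endfacet
 facet normal -0.403 -0.420 -0.813
  outer loop
   vertex 3.0 3.5 2.6
   vertex 5.9 4.4 0.7
   vertex 2.7 0.3 4.4
  endloop
 endfacet
 facet normal 0.343 0.926 0.155
  outer loop
   vertex 5.4 4.0 4.2
   vertex 5.9 4.4 0.7
   vertex 0.0 5.9 4.8
  endloop
 endfacet
 facet normal 0.103 -0.021 0.994
  outer loop
   vertex 5.4 4.0 4.2
   vertex 0.0 5.9 4.8
   vertex 2.7 0.3 4.4
  endloop
 endfacet
 facet normal 0.808 -0.587 0.048
  outer loop
   vertex 5.4 4.0 4.2
   vertex 2.7 0.3 4.4
   vertex 5.9 4.4 0.7
  endloop
 endfacet
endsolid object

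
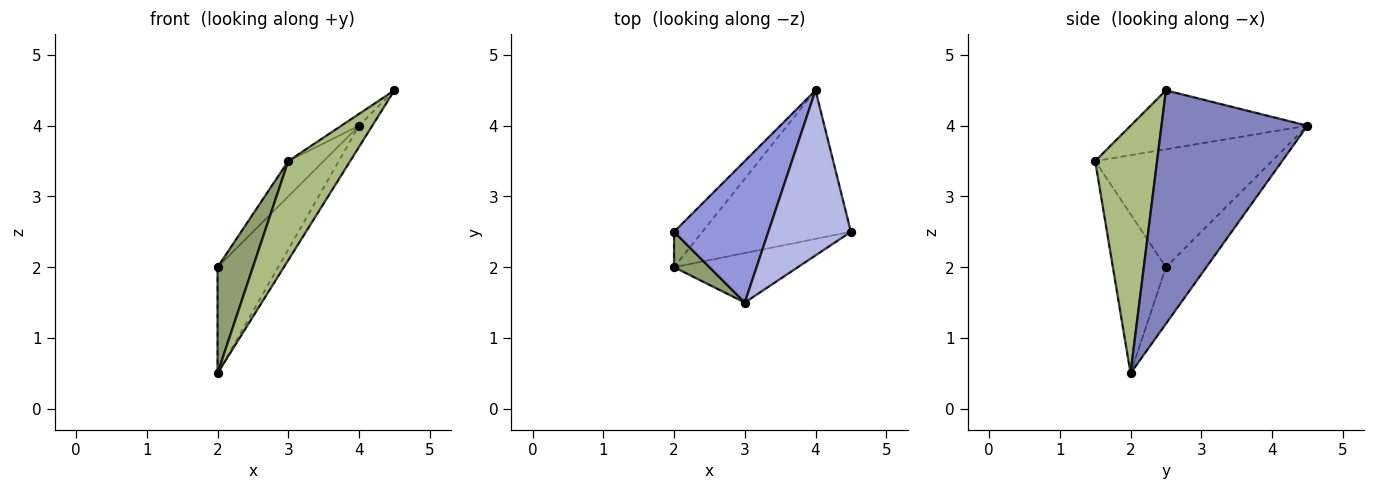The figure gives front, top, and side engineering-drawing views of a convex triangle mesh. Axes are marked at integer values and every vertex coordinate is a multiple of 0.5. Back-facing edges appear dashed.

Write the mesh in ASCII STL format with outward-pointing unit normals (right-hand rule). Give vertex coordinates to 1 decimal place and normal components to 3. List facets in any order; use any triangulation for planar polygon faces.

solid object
 facet normal -0.535 0.802 -0.267
  outer loop
   vertex 2.0 2.0 0.5
   vertex 2.0 2.5 2.0
   vertex 4.0 4.5 4.0
  endloop
 endfacet
 facet normal 0.841 0.076 -0.535
  outer loop
   vertex 2.0 2.0 0.5
   vertex 4.0 4.5 4.0
   vertex 4.5 2.5 4.5
  endloop
 endfacet
 facet normal -0.772 0.154 0.617
  outer loop
   vertex 3.0 1.5 3.5
   vertex 4.0 4.5 4.0
   vertex 2.0 2.5 2.0
  endloop
 endfacet
 facet normal -0.580 0.058 0.812
  outer loop
   vertex 3.0 1.5 3.5
   vertex 4.5 2.5 4.5
   vertex 4.0 4.5 4.0
  endloop
 endfacet
 facet normal -0.818 -0.545 0.182
  outer loop
   vertex 3.0 1.5 3.5
   vertex 2.0 2.5 2.0
   vertex 2.0 2.0 0.5
  endloop
 endfacet
 facet normal 0.667 -0.667 -0.333
  outer loop
   vertex 3.0 1.5 3.5
   vertex 2.0 2.0 0.5
   vertex 4.5 2.5 4.5
  endloop
 endfacet
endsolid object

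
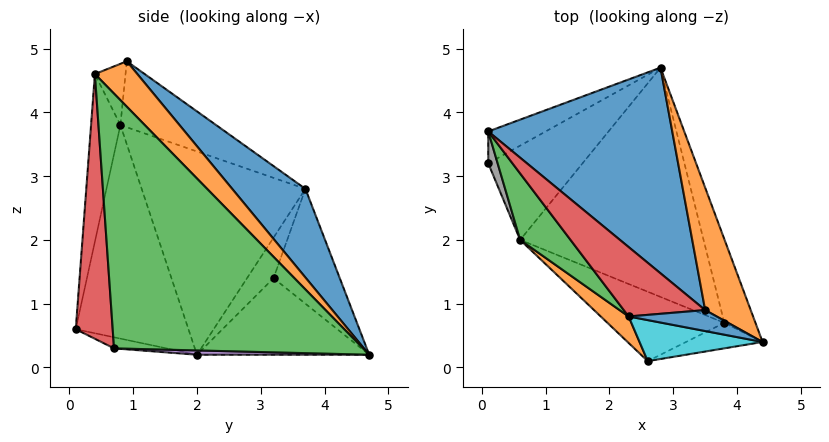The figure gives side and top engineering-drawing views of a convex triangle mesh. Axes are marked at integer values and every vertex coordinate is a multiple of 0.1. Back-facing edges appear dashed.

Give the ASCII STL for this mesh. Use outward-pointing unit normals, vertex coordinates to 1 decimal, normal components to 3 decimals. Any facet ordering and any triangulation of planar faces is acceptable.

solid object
 facet normal 0.282 0.760 0.585
  outer loop
   vertex 3.5 0.9 4.8
   vertex 2.8 4.7 0.2
   vertex 0.1 3.7 2.8
  endloop
 endfacet
 facet normal 0.502 0.703 0.504
  outer loop
   vertex 3.5 0.9 4.8
   vertex 4.4 0.4 4.6
   vertex 2.8 4.7 0.2
  endloop
 endfacet
 facet normal 0.964 0.238 -0.118
  outer loop
   vertex 3.8 0.7 0.3
   vertex 2.8 4.7 0.2
   vertex 4.4 0.4 4.6
  endloop
 endfacet
 facet normal 0.419 -0.900 -0.121
  outer loop
   vertex 3.8 0.7 0.3
   vertex 4.4 0.4 4.6
   vertex 2.6 0.1 0.6
  endloop
 endfacet
 facet normal 0.023 -0.019 -1.000
  outer loop
   vertex 3.8 0.7 0.3
   vertex 0.6 2.0 0.2
   vertex 2.8 4.7 0.2
  endloop
 endfacet
 facet normal -0.090 -0.295 -0.951
  outer loop
   vertex 3.8 0.7 0.3
   vertex 2.6 0.1 0.6
   vertex 0.6 2.0 0.2
  endloop
 endfacet
 facet normal -0.558 0.781 -0.279
  outer loop
   vertex 0.1 3.2 1.4
   vertex 0.1 3.7 2.8
   vertex 2.8 4.7 0.2
  endloop
 endfacet
 facet normal -0.824 -0.534 0.191
  outer loop
   vertex 0.1 3.2 1.4
   vertex 0.6 2.0 0.2
   vertex 0.1 3.7 2.8
  endloop
 endfacet
 facet normal -0.561 0.457 -0.691
  outer loop
   vertex 0.1 3.2 1.4
   vertex 2.8 4.7 0.2
   vertex 0.6 2.0 0.2
  endloop
 endfacet
 facet normal -0.251 -0.950 0.184
  outer loop
   vertex 2.3 0.8 3.8
   vertex 2.6 0.1 0.6
   vertex 4.4 0.4 4.6
  endloop
 endfacet
 facet normal -0.339 -0.805 0.487
  outer loop
   vertex 2.3 0.8 3.8
   vertex 4.4 0.4 4.6
   vertex 3.5 0.9 4.8
  endloop
 endfacet
 facet normal -0.695 -0.713 0.091
  outer loop
   vertex 2.3 0.8 3.8
   vertex 0.6 2.0 0.2
   vertex 2.6 0.1 0.6
  endloop
 endfacet
 facet normal -0.813 -0.547 0.201
  outer loop
   vertex 2.3 0.8 3.8
   vertex 0.1 3.7 2.8
   vertex 0.6 2.0 0.2
  endloop
 endfacet
 facet normal -0.616 -0.205 0.760
  outer loop
   vertex 2.3 0.8 3.8
   vertex 3.5 0.9 4.8
   vertex 0.1 3.7 2.8
  endloop
 endfacet
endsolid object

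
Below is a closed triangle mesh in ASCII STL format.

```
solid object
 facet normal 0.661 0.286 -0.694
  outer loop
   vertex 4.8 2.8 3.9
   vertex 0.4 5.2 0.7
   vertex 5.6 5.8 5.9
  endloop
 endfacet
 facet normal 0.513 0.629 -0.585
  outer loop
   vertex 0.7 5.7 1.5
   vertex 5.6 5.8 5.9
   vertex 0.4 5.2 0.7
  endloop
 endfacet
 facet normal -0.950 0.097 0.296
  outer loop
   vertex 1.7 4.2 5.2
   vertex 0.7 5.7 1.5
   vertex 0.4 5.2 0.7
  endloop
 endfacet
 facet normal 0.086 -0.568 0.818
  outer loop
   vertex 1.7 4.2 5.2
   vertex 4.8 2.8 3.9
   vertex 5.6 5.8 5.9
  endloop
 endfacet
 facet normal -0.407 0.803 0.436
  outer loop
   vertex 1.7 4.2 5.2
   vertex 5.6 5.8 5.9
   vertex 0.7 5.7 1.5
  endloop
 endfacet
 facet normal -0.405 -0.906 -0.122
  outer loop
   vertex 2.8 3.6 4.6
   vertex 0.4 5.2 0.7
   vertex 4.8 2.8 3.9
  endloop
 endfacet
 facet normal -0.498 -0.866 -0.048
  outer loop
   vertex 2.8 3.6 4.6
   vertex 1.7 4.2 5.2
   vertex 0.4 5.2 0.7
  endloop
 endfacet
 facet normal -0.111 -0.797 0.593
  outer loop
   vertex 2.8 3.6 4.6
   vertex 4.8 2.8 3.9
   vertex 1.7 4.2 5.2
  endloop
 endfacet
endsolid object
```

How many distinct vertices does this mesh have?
6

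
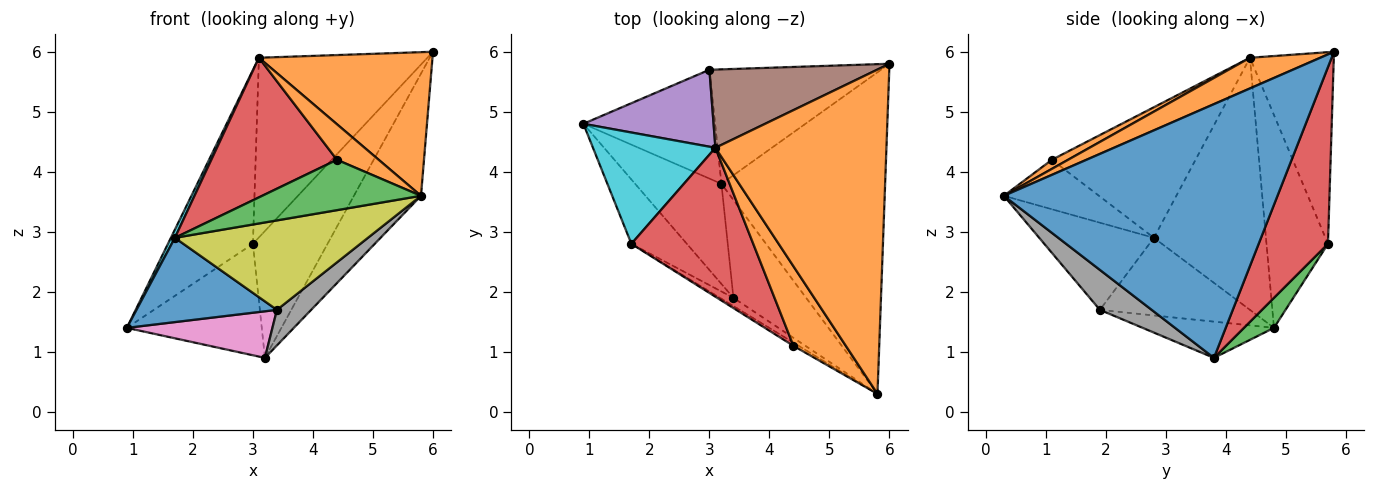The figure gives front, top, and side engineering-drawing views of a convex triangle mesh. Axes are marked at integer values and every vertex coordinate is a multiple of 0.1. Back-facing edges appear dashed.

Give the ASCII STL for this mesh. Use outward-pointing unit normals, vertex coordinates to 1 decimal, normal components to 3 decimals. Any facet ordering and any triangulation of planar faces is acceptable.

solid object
 facet normal 0.823 0.202 -0.531
  outer loop
   vertex 3.2 3.8 0.9
   vertex 6.0 5.8 6.0
   vertex 5.8 0.3 3.6
  endloop
 endfacet
 facet normal 0.162 -0.400 0.902
  outer loop
   vertex 3.1 4.4 5.9
   vertex 5.8 0.3 3.6
   vertex 6.0 5.8 6.0
  endloop
 endfacet
 facet normal 0.157 0.707 -0.690
  outer loop
   vertex 3.0 5.7 2.8
   vertex 3.2 3.8 0.9
   vertex 0.9 4.8 1.4
  endloop
 endfacet
 facet normal 0.568 0.611 -0.551
  outer loop
   vertex 3.0 5.7 2.8
   vertex 6.0 5.8 6.0
   vertex 3.2 3.8 0.9
  endloop
 endfacet
 facet normal -0.552 0.763 0.338
  outer loop
   vertex 3.0 5.7 2.8
   vertex 0.9 4.8 1.4
   vertex 3.1 4.4 5.9
  endloop
 endfacet
 facet normal -0.415 0.834 0.363
  outer loop
   vertex 3.0 5.7 2.8
   vertex 3.1 4.4 5.9
   vertex 6.0 5.8 6.0
  endloop
 endfacet
 facet normal -0.356 -0.394 -0.847
  outer loop
   vertex 3.4 1.9 1.7
   vertex 0.9 4.8 1.4
   vertex 3.2 3.8 0.9
  endloop
 endfacet
 facet normal 0.459 -0.303 -0.835
  outer loop
   vertex 3.4 1.9 1.7
   vertex 3.2 3.8 0.9
   vertex 5.8 0.3 3.6
  endloop
 endfacet
 facet normal -0.509 -0.857 -0.079
  outer loop
   vertex 1.7 2.8 2.9
   vertex 3.4 1.9 1.7
   vertex 5.8 0.3 3.6
  endloop
 endfacet
 facet normal -0.899 -0.032 0.437
  outer loop
   vertex 1.7 2.8 2.9
   vertex 3.1 4.4 5.9
   vertex 0.9 4.8 1.4
  endloop
 endfacet
 facet normal -0.647 -0.606 -0.463
  outer loop
   vertex 1.7 2.8 2.9
   vertex 0.9 4.8 1.4
   vertex 3.4 1.9 1.7
  endloop
 endfacet
 facet normal 0.156 -0.403 0.902
  outer loop
   vertex 4.4 1.1 4.2
   vertex 5.8 0.3 3.6
   vertex 3.1 4.4 5.9
  endloop
 endfacet
 facet normal -0.513 -0.857 -0.055
  outer loop
   vertex 4.4 1.1 4.2
   vertex 1.7 2.8 2.9
   vertex 5.8 0.3 3.6
  endloop
 endfacet
 facet normal -0.616 -0.539 0.575
  outer loop
   vertex 4.4 1.1 4.2
   vertex 3.1 4.4 5.9
   vertex 1.7 2.8 2.9
  endloop
 endfacet
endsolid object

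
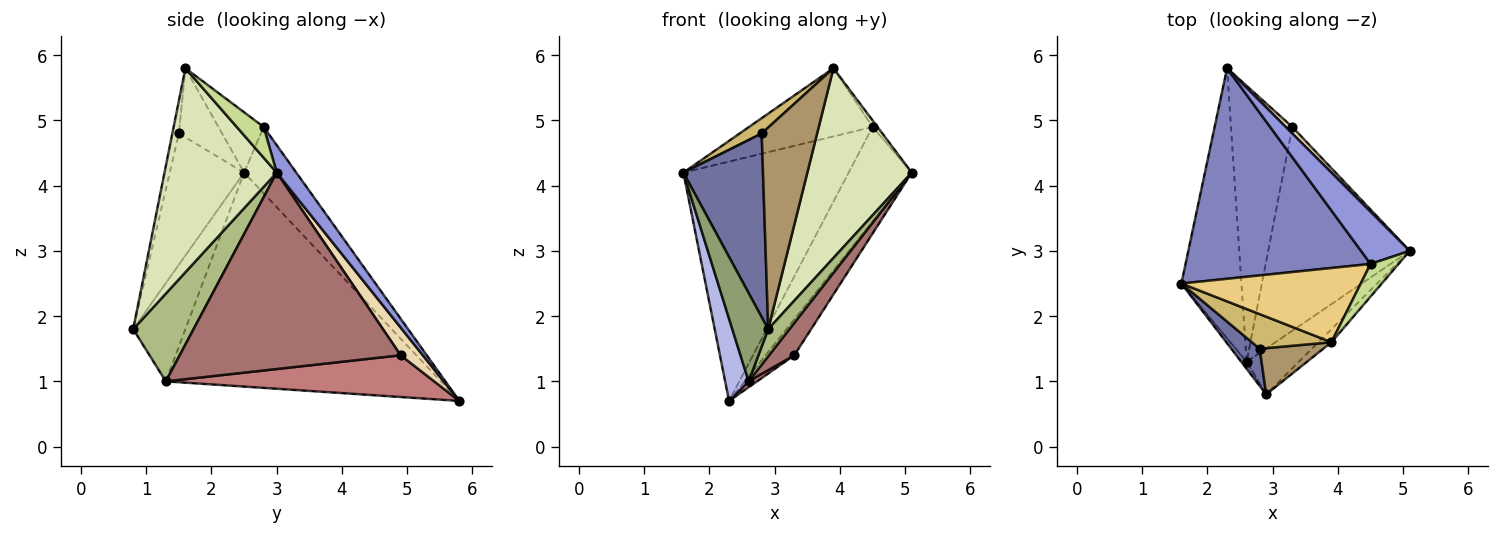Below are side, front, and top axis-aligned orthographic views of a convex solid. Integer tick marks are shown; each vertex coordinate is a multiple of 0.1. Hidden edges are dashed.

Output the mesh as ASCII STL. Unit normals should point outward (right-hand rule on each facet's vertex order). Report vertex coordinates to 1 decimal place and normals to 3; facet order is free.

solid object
 facet normal -0.675 -0.723 0.146
  outer loop
   vertex 2.8 1.5 4.8
   vertex 1.6 2.5 4.2
   vertex 2.9 0.8 1.8
  endloop
 endfacet
 facet normal -0.231 0.731 0.643
  outer loop
   vertex 4.5 2.8 4.9
   vertex 2.3 5.8 0.7
   vertex 1.6 2.5 4.2
  endloop
 endfacet
 facet normal 0.262 0.845 0.466
  outer loop
   vertex 4.5 2.8 4.9
   vertex 5.1 3.0 4.2
   vertex 2.3 5.8 0.7
  endloop
 endfacet
 facet normal -0.960 -0.082 -0.269
  outer loop
   vertex 2.6 1.3 1.0
   vertex 1.6 2.5 4.2
   vertex 2.3 5.8 0.7
  endloop
 endfacet
 facet normal -0.823 -0.566 -0.045
  outer loop
   vertex 2.6 1.3 1.0
   vertex 2.9 0.8 1.8
   vertex 1.6 2.5 4.2
  endloop
 endfacet
 facet normal 0.823 -0.289 -0.489
  outer loop
   vertex 2.6 1.3 1.0
   vertex 5.1 3.0 4.2
   vertex 2.9 0.8 1.8
  endloop
 endfacet
 facet normal 0.733 0.133 0.667
  outer loop
   vertex 3.9 1.6 5.8
   vertex 5.1 3.0 4.2
   vertex 4.5 2.8 4.9
  endloop
 endfacet
 facet normal 0.731 -0.680 -0.047
  outer loop
   vertex 3.9 1.6 5.8
   vertex 2.9 0.8 1.8
   vertex 5.1 3.0 4.2
  endloop
 endfacet
 facet normal -0.114 -0.968 0.222
  outer loop
   vertex 3.9 1.6 5.8
   vertex 2.8 1.5 4.8
   vertex 2.9 0.8 1.8
  endloop
 endfacet
 facet normal -0.622 -0.317 0.716
  outer loop
   vertex 3.9 1.6 5.8
   vertex 1.6 2.5 4.2
   vertex 2.8 1.5 4.8
  endloop
 endfacet
 facet normal -0.240 0.656 0.715
  outer loop
   vertex 3.9 1.6 5.8
   vertex 4.5 2.8 4.9
   vertex 1.6 2.5 4.2
  endloop
 endfacet
 facet normal 0.605 0.783 0.142
  outer loop
   vertex 3.3 4.9 1.4
   vertex 2.3 5.8 0.7
   vertex 5.1 3.0 4.2
  endloop
 endfacet
 facet normal 0.808 -0.092 -0.582
  outer loop
   vertex 3.3 4.9 1.4
   vertex 5.1 3.0 4.2
   vertex 2.6 1.3 1.0
  endloop
 endfacet
 facet normal 0.563 -0.018 -0.826
  outer loop
   vertex 3.3 4.9 1.4
   vertex 2.6 1.3 1.0
   vertex 2.3 5.8 0.7
  endloop
 endfacet
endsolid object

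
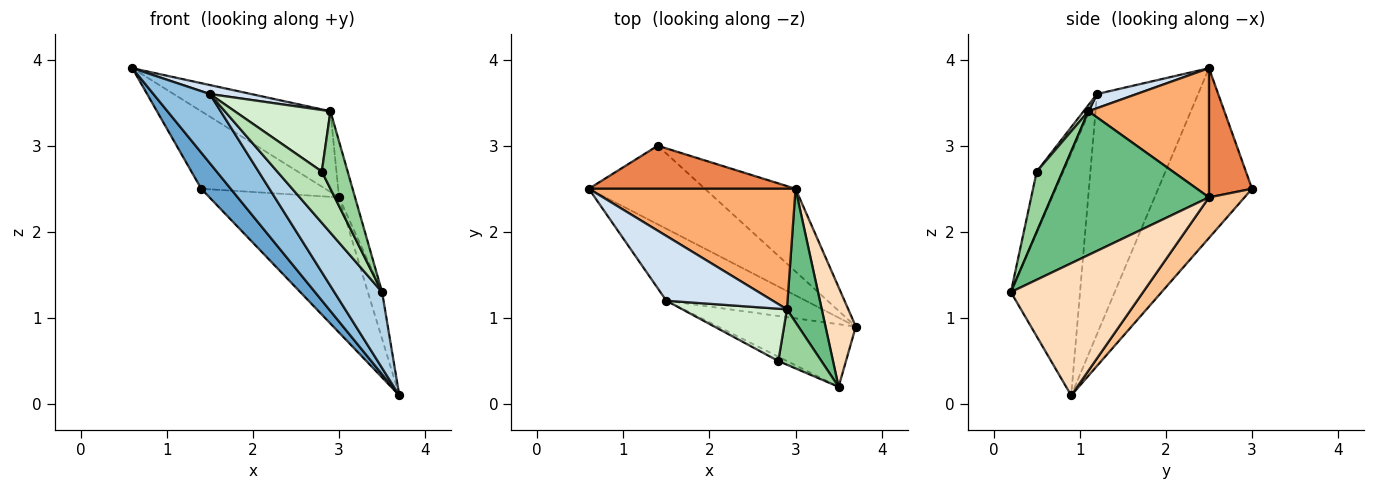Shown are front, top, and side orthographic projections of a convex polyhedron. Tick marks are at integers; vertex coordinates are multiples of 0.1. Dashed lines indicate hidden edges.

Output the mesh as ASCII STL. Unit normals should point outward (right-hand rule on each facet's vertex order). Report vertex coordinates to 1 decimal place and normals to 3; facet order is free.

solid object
 facet normal -0.799 -0.251 -0.546
  outer loop
   vertex 1.4 3.0 2.5
   vertex 3.7 0.9 0.1
   vertex 0.6 2.5 3.9
  endloop
 endfacet
 facet normal -0.779 -0.435 -0.452
  outer loop
   vertex 1.5 1.2 3.6
   vertex 0.6 2.5 3.9
   vertex 3.7 0.9 0.1
  endloop
 endfacet
 facet normal -0.745 -0.514 -0.424
  outer loop
   vertex 1.5 1.2 3.6
   vertex 3.7 0.9 0.1
   vertex 3.5 0.2 1.3
  endloop
 endfacet
 facet normal 0.131 -0.136 0.982
  outer loop
   vertex 1.5 1.2 3.6
   vertex 2.9 1.1 3.4
   vertex 0.6 2.5 3.9
  endloop
 endfacet
 facet normal 0.290 0.836 0.465
  outer loop
   vertex 3.0 2.5 2.4
   vertex 1.4 3.0 2.5
   vertex 0.6 2.5 3.9
  endloop
 endfacet
 facet normal 0.461 0.494 0.737
  outer loop
   vertex 3.0 2.5 2.4
   vertex 0.6 2.5 3.9
   vertex 2.9 1.1 3.4
  endloop
 endfacet
 facet normal 0.228 0.830 -0.508
  outer loop
   vertex 3.0 2.5 2.4
   vertex 3.7 0.9 0.1
   vertex 1.4 3.0 2.5
  endloop
 endfacet
 facet normal 0.969 0.104 0.222
  outer loop
   vertex 3.0 2.5 2.4
   vertex 3.5 0.2 1.3
   vertex 3.7 0.9 0.1
  endloop
 endfacet
 facet normal 0.967 0.098 0.234
  outer loop
   vertex 3.0 2.5 2.4
   vertex 2.9 1.1 3.4
   vertex 3.5 0.2 1.3
  endloop
 endfacet
 facet normal 0.631 -0.631 0.451
  outer loop
   vertex 2.8 0.5 2.7
   vertex 3.5 0.2 1.3
   vertex 2.9 1.1 3.4
  endloop
 endfacet
 facet normal -0.511 -0.857 -0.072
  outer loop
   vertex 2.8 0.5 2.7
   vertex 1.5 1.2 3.6
   vertex 3.5 0.2 1.3
  endloop
 endfacet
 facet normal 0.038 -0.761 0.647
  outer loop
   vertex 2.8 0.5 2.7
   vertex 2.9 1.1 3.4
   vertex 1.5 1.2 3.6
  endloop
 endfacet
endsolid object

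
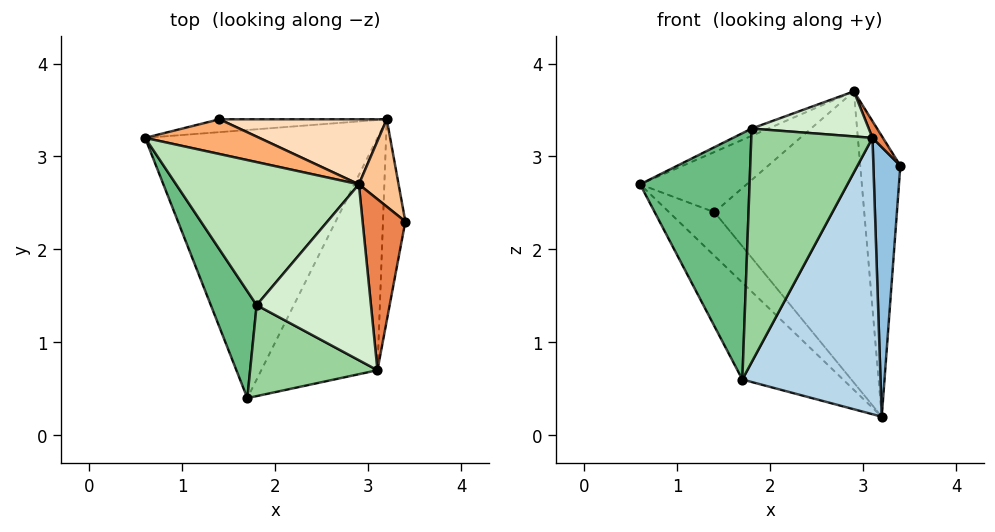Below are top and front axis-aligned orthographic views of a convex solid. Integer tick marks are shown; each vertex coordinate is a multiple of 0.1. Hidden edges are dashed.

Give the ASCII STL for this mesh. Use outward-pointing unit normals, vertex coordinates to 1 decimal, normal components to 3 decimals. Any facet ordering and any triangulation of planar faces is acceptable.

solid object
 facet normal -0.681 0.249 -0.689
  outer loop
   vertex 3.2 3.4 0.2
   vertex 1.7 0.4 0.6
   vertex 0.6 3.2 2.7
  endloop
 endfacet
 facet normal 0.965 -0.210 -0.157
  outer loop
   vertex 3.1 0.7 3.2
   vertex 3.2 3.4 0.2
   vertex 3.4 2.3 2.9
  endloop
 endfacet
 facet normal 0.805 -0.454 -0.381
  outer loop
   vertex 3.1 0.7 3.2
   vertex 1.7 0.4 0.6
   vertex 3.2 3.4 0.2
  endloop
 endfacet
 facet normal -0.327 0.906 -0.267
  outer loop
   vertex 1.4 3.4 2.4
   vertex 3.2 3.4 0.2
   vertex 0.6 3.2 2.7
  endloop
 endfacet
 facet normal 0.835 -0.054 0.548
  outer loop
   vertex 2.9 2.7 3.7
   vertex 3.1 0.7 3.2
   vertex 3.4 2.3 2.9
  endloop
 endfacet
 facet normal -0.029 0.866 0.500
  outer loop
   vertex 2.9 2.7 3.7
   vertex 1.4 3.4 2.4
   vertex 0.6 3.2 2.7
  endloop
 endfacet
 facet normal 0.778 0.600 0.187
  outer loop
   vertex 2.9 2.7 3.7
   vertex 3.4 2.3 2.9
   vertex 3.2 3.4 0.2
  endloop
 endfacet
 facet normal 0.257 0.943 0.211
  outer loop
   vertex 2.9 2.7 3.7
   vertex 3.2 3.4 0.2
   vertex 1.4 3.4 2.4
  endloop
 endfacet
 facet normal -0.844 -0.492 0.213
  outer loop
   vertex 1.8 1.4 3.3
   vertex 0.6 3.2 2.7
   vertex 1.7 0.4 0.6
  endloop
 endfacet
 facet normal -0.428 -0.842 0.328
  outer loop
   vertex 1.8 1.4 3.3
   vertex 1.7 0.4 0.6
   vertex 3.1 0.7 3.2
  endloop
 endfacet
 facet normal -0.390 0.047 0.920
  outer loop
   vertex 1.8 1.4 3.3
   vertex 2.9 2.7 3.7
   vertex 0.6 3.2 2.7
  endloop
 endfacet
 facet normal -0.059 -0.248 0.967
  outer loop
   vertex 1.8 1.4 3.3
   vertex 3.1 0.7 3.2
   vertex 2.9 2.7 3.7
  endloop
 endfacet
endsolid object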